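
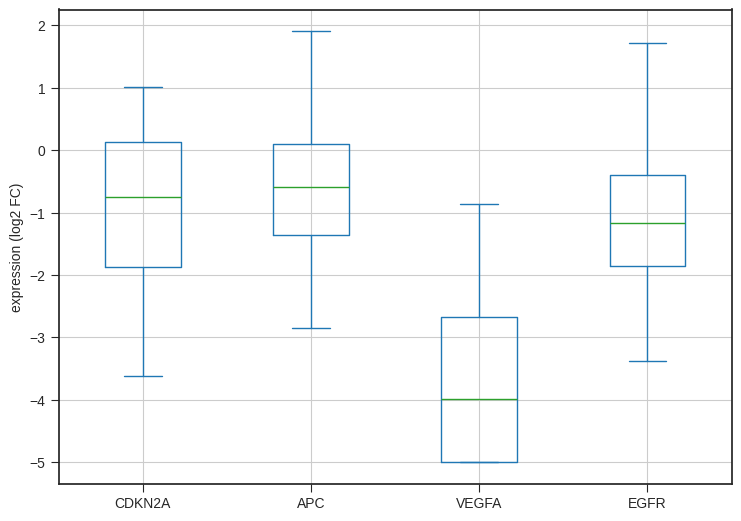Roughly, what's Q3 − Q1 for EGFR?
Q3 ≈ -0.5, Q1 ≈ -2.0; IQR ≈ 1.5.

≈ 1.5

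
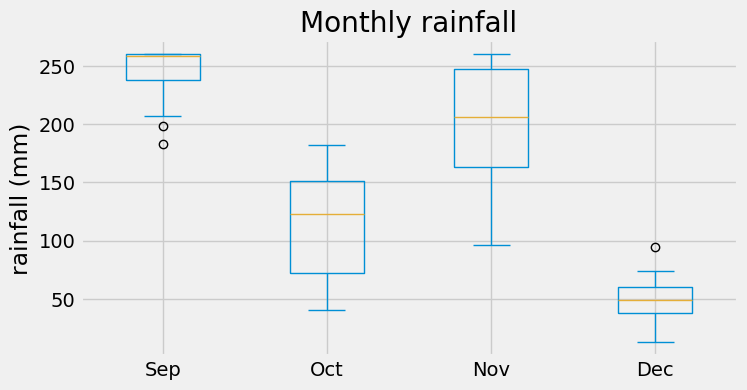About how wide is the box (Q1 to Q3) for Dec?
Q3 ≈ 60, Q1 ≈ 40; IQR ≈ 20.

≈ 20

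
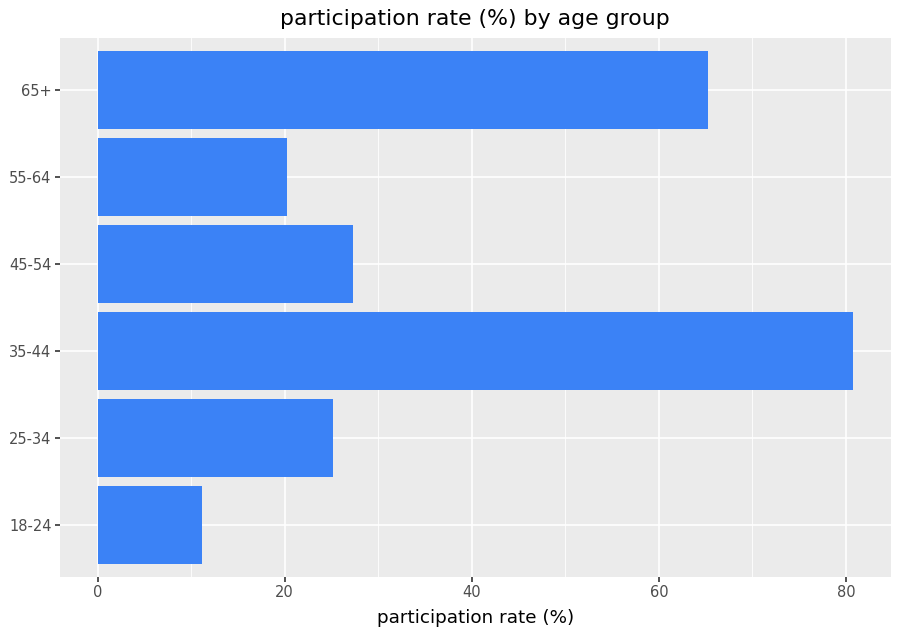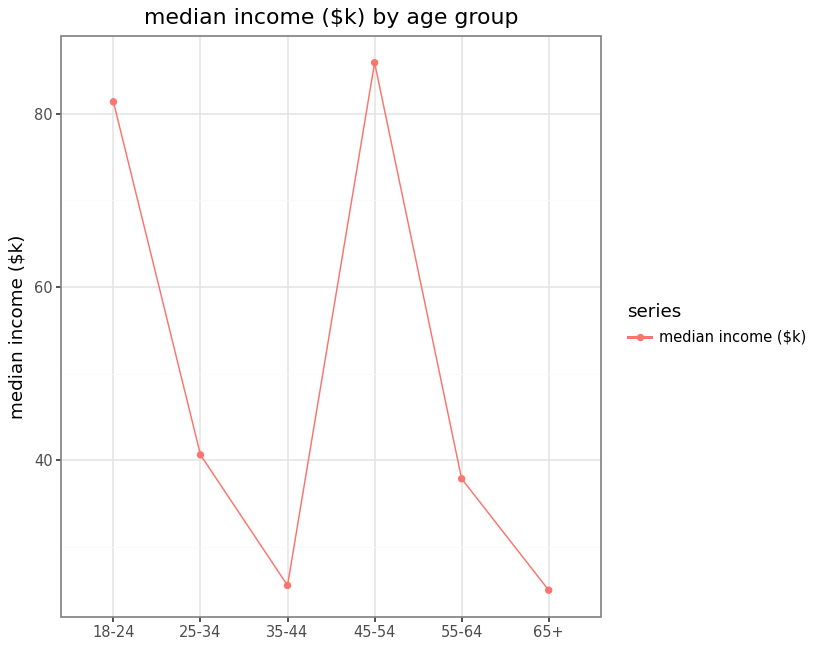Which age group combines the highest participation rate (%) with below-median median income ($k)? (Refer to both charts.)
35-44

Chart 2 median median income ($k) ≈ 40; below-median age groups: 35-44, 55-64, 65+. Among those, 35-44 has the highest participation rate (%) (≈ 80).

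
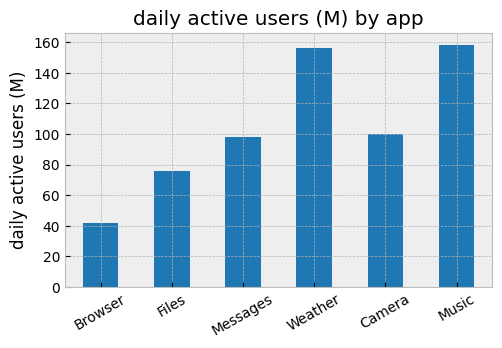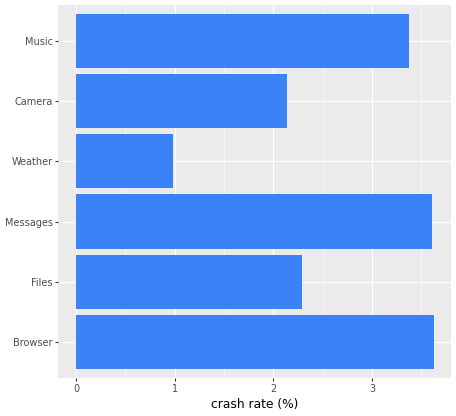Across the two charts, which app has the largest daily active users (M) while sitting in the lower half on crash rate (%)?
Weather

Chart 2 median crash rate (%) ≈ 3; below-median apps: Files, Weather, Camera. Among those, Weather has the highest daily active users (M) (≈ 160).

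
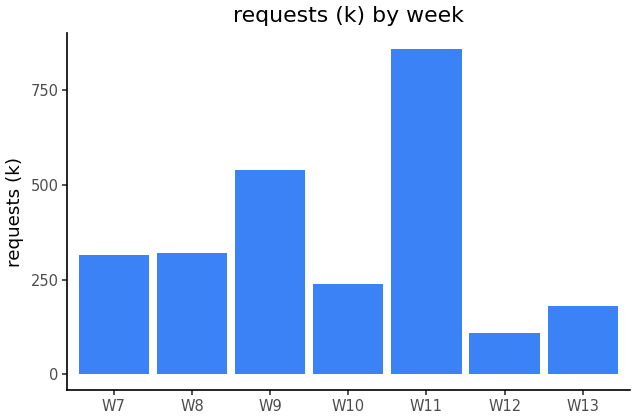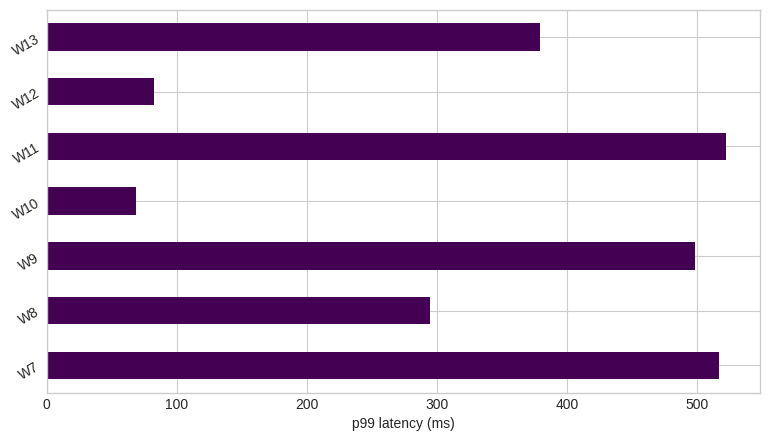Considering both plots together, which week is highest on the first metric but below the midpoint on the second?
Chart 2 median p99 latency (ms) ≈ 400; below-median weeks: W8, W10, W12. Among those, W8 has the highest requests (k) (≈ 300).

W8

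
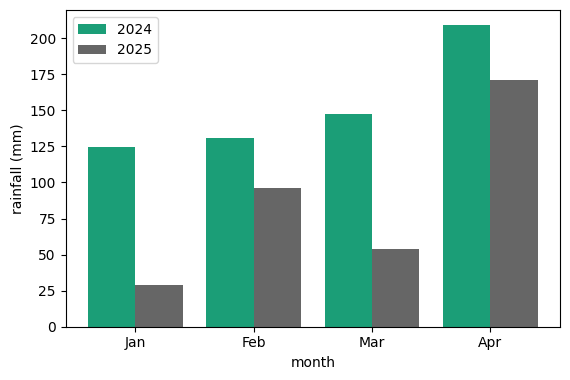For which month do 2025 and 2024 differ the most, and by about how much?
Jan: 2025 ≈ 20, 2024 ≈ 120 → gap ≈ 100. Next-largest (Mar) is only ≈ 80.

Jan, ≈ 100 mm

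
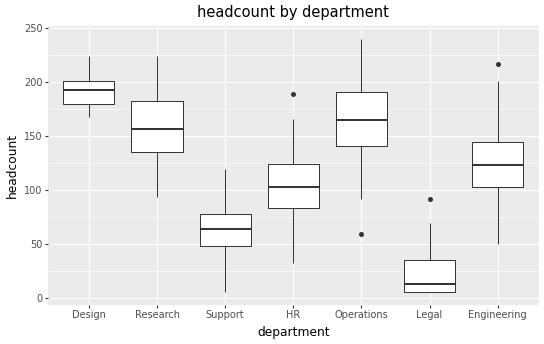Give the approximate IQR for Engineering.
≈ 40

Q3 ≈ 140, Q1 ≈ 100; IQR ≈ 40.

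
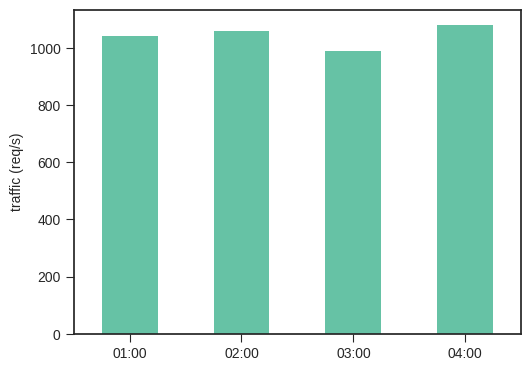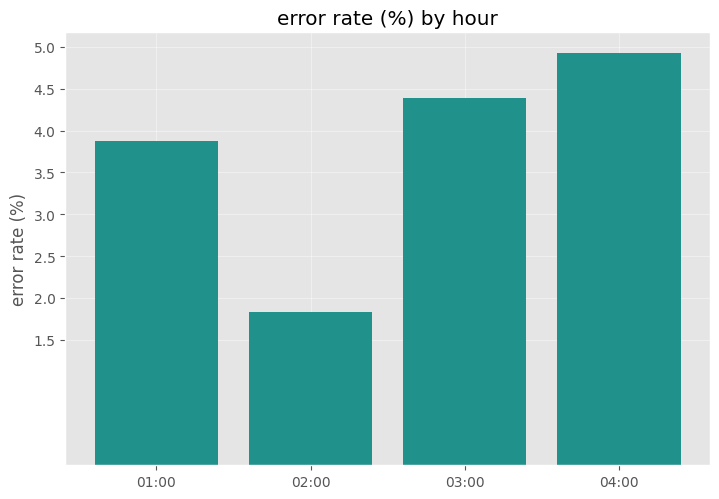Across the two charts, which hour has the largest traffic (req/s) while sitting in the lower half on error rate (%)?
02:00

Chart 2 median error rate (%) ≈ 4; below-median hours: 01:00, 02:00. Among those, 02:00 has the highest traffic (req/s) (≈ 1100).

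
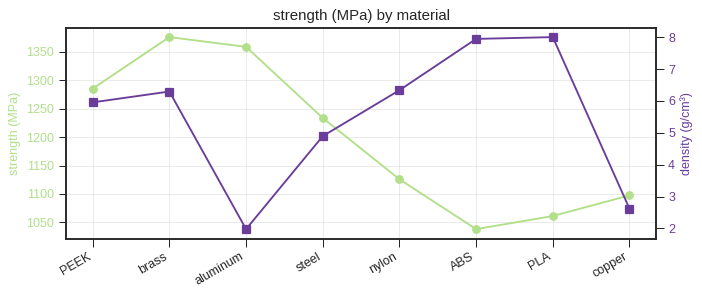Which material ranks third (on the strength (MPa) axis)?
Top 4 (on the strength (MPa) axis): brass ≈ 1400, aluminum ≈ 1350, PEEK ≈ 1300, steel ≈ 1250.

PEEK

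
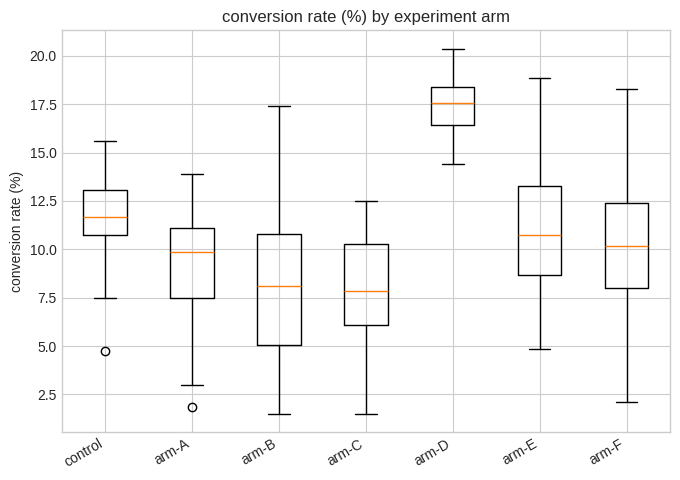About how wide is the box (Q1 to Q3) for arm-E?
Q3 ≈ 13, Q1 ≈ 9; IQR ≈ 4.

≈ 4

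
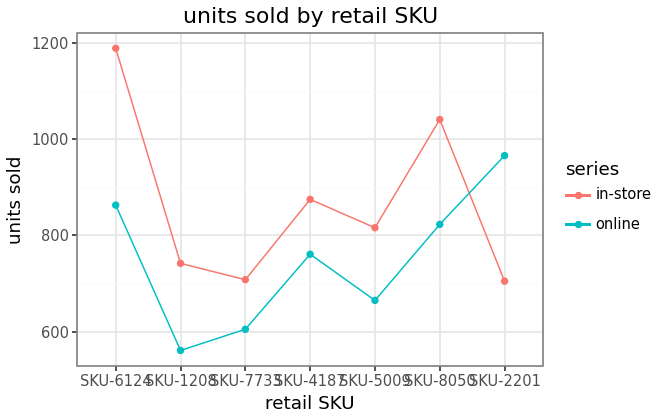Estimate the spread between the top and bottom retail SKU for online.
Max SKU-2201 ≈ 1000, min SKU-1208 ≈ 600; range ≈ 400.

≈ 400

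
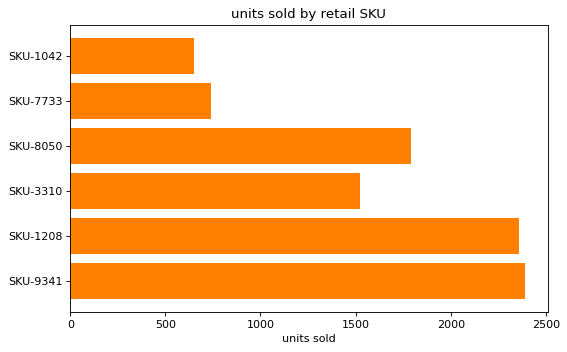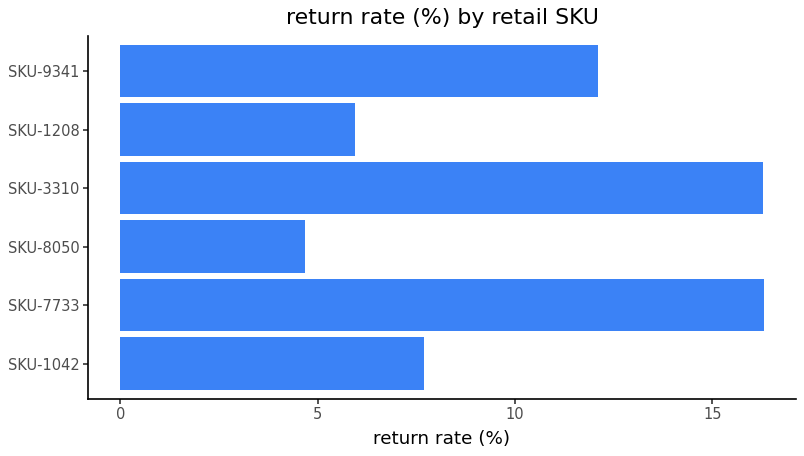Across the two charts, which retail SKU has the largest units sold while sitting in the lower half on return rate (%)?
SKU-1208

Chart 2 median return rate (%) ≈ 10; below-median retail SKUs: SKU-1042, SKU-8050, SKU-1208. Among those, SKU-1208 has the highest units sold (≈ 2500).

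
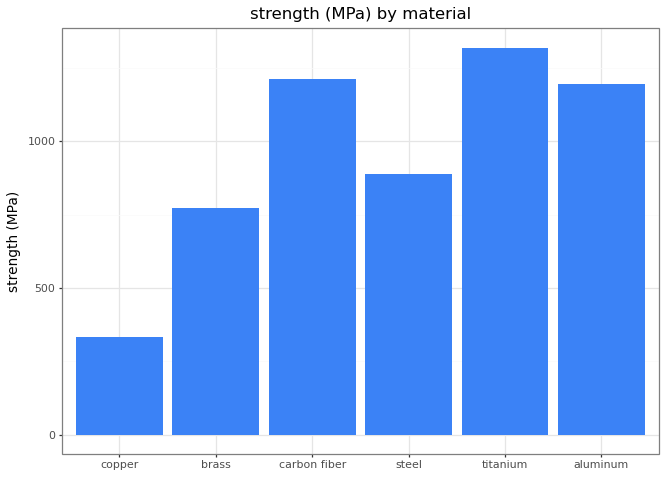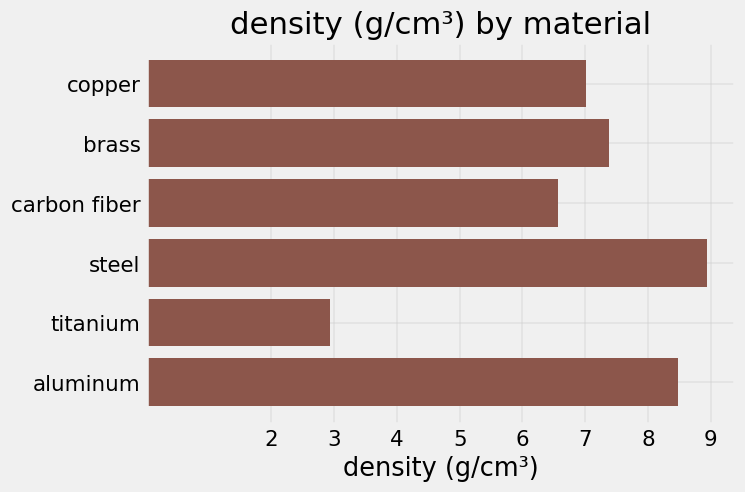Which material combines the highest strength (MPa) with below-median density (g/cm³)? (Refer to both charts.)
titanium

Chart 2 median density (g/cm³) ≈ 7; below-median materials: copper, carbon fiber, titanium. Among those, titanium has the highest strength (MPa) (≈ 1400).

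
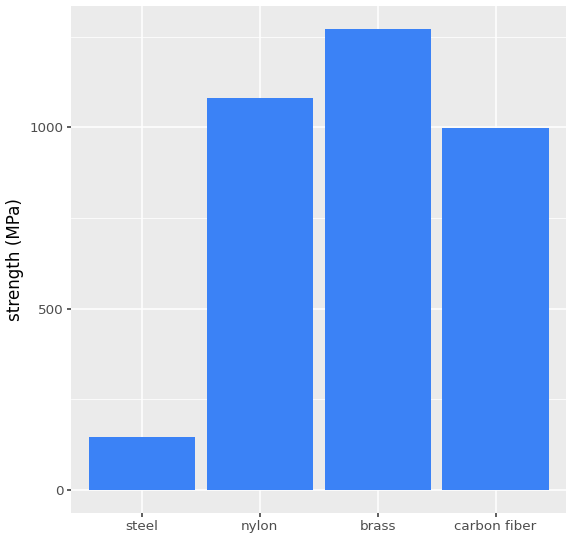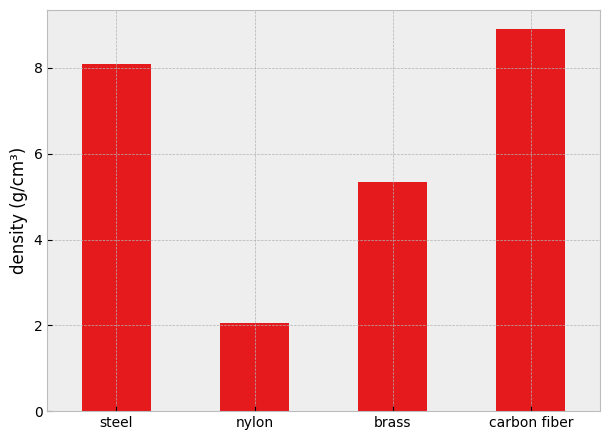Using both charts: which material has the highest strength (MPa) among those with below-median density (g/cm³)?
brass

Chart 2 median density (g/cm³) ≈ 7; below-median materials: nylon, brass. Among those, brass has the highest strength (MPa) (≈ 1200).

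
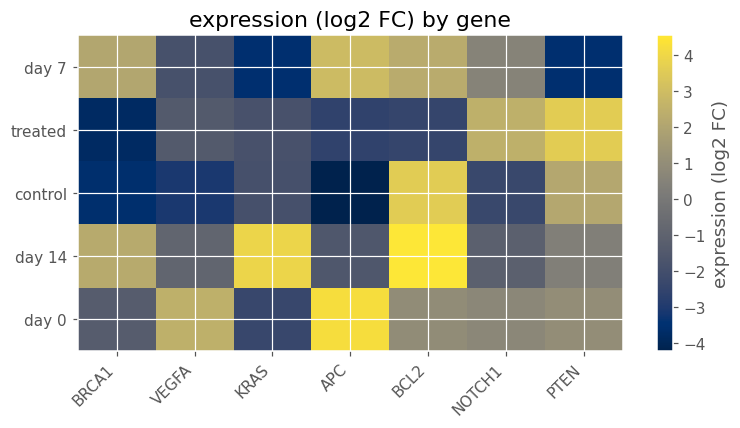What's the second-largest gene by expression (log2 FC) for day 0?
Top 3 for day 0: APC ≈ 4, VEGFA ≈ 2, PTEN ≈ 1.

VEGFA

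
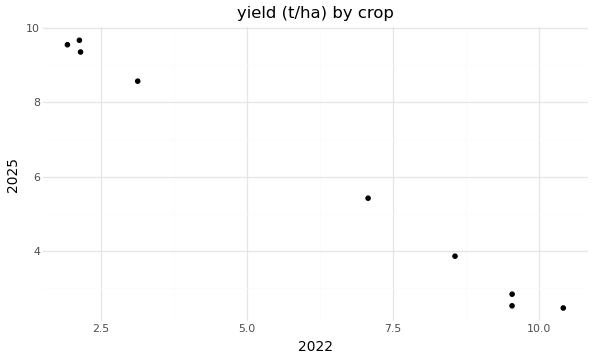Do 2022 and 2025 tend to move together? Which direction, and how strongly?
negative, strong

Points are negatively correlated; strong (|r| ≈ 1.0).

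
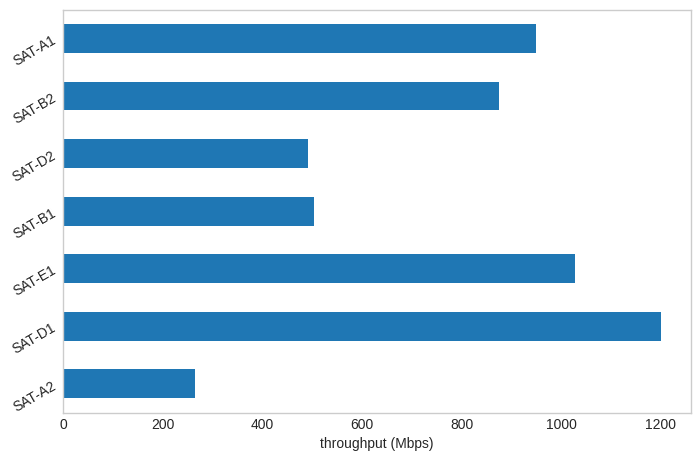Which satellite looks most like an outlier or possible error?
SAT-A2 ≈ 300; the rest sit between ≈ 500 and ≈ 1200.

SAT-A2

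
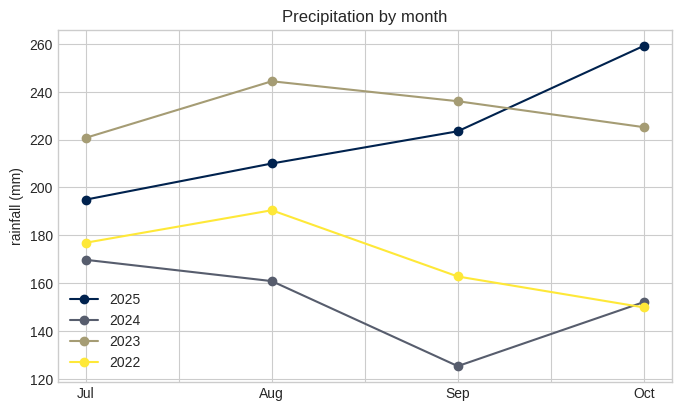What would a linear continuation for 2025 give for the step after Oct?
Last three: 200, 220, 260 → slope ≈ 30/step → next ≈ 290.

≈ 290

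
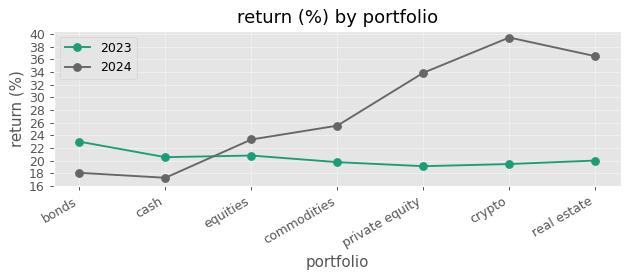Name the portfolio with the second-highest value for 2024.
Top 3 for 2024: crypto ≈ 40, real estate ≈ 36, private equity ≈ 34.

real estate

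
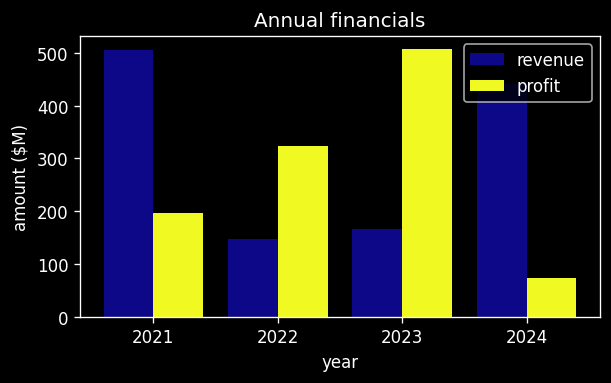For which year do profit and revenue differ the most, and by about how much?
2024, ≈ 400 $M

2024: profit ≈ 50, revenue ≈ 450 → gap ≈ 400. Next-largest (2023) is only ≈ 350.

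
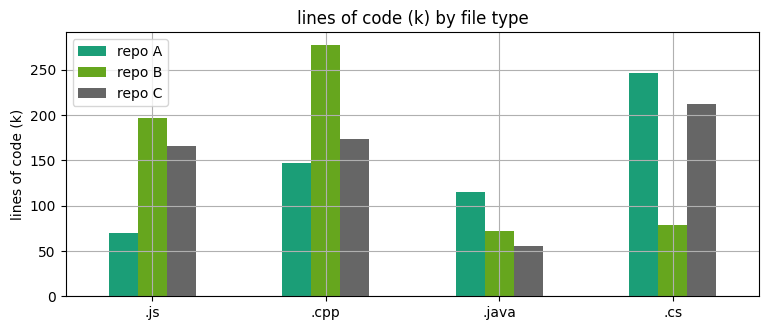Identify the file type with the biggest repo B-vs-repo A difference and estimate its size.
.cs: repo B ≈ 75, repo A ≈ 250 → gap ≈ 175. Next-largest (.cpp) is only ≈ 125.

.cs, ≈ 175 k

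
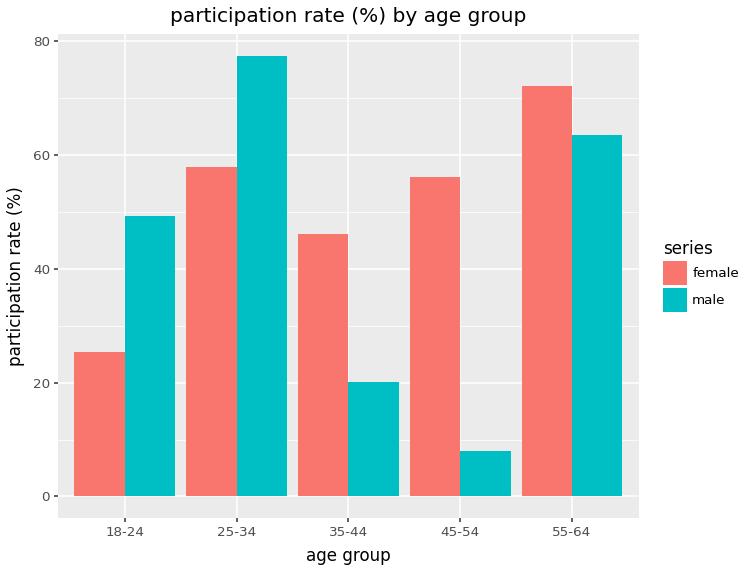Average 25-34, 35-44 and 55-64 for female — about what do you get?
(60 + 50 + 70) / 3 ≈ 60.

≈ 60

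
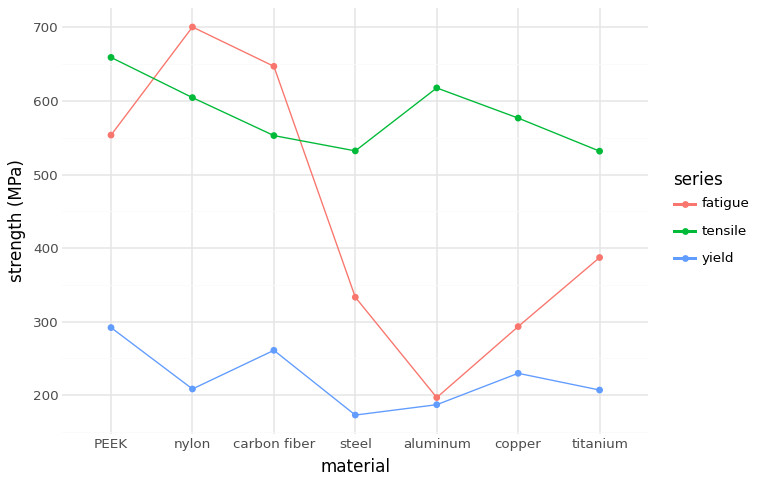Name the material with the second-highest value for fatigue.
Top 3 for fatigue: nylon ≈ 700, carbon fiber ≈ 650, PEEK ≈ 550.

carbon fiber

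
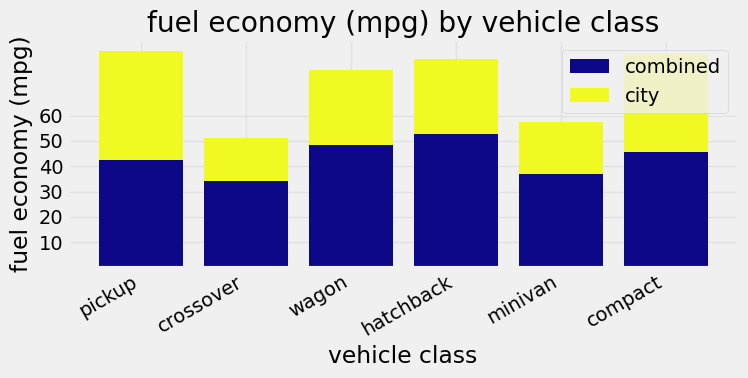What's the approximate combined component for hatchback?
combined top ≈ 50, bottom ≈ 0; segment ≈ 50.

≈ 50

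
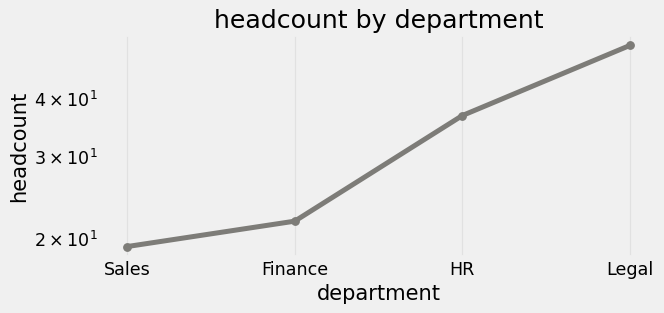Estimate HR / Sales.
HR ≈ 35, Sales ≈ 20; 35/20 ≈ 1.75.

≈ 1.75×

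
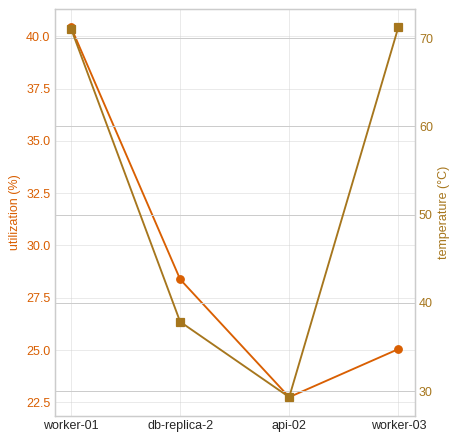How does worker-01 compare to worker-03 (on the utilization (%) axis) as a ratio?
≈ 1.54×

worker-01 ≈ 40, worker-03 ≈ 26; 40/26 ≈ 1.54.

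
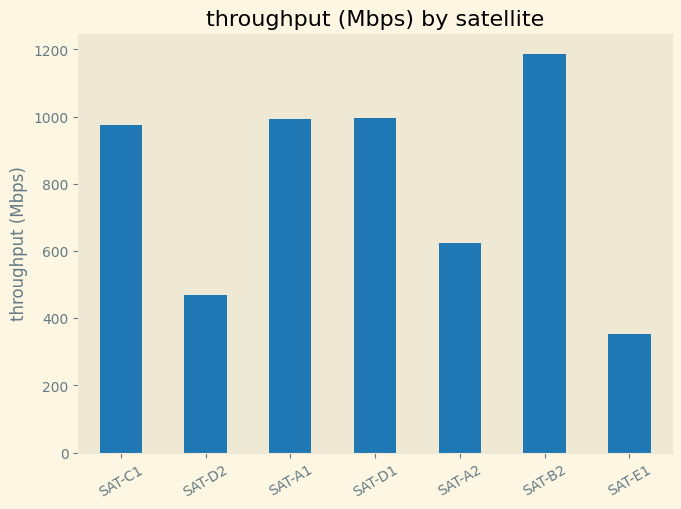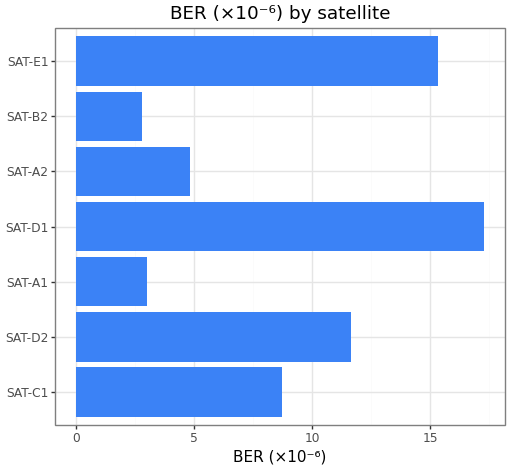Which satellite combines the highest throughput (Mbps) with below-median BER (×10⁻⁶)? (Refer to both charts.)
Chart 2 median BER (×10⁻⁶) ≈ 8; below-median satellites: SAT-A1, SAT-A2, SAT-B2. Among those, SAT-B2 has the highest throughput (Mbps) (≈ 1200).

SAT-B2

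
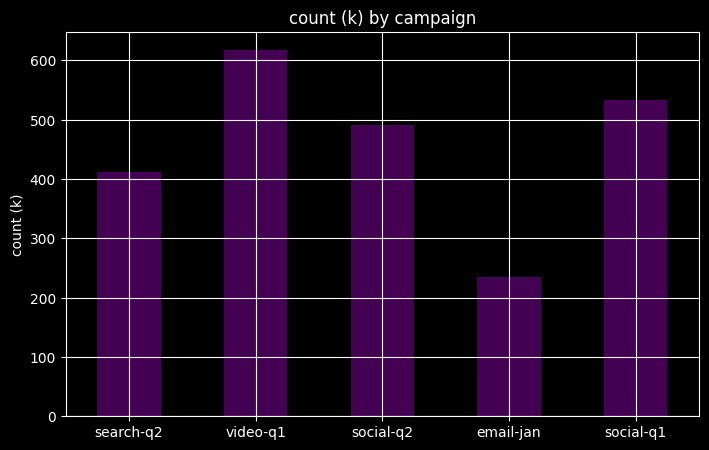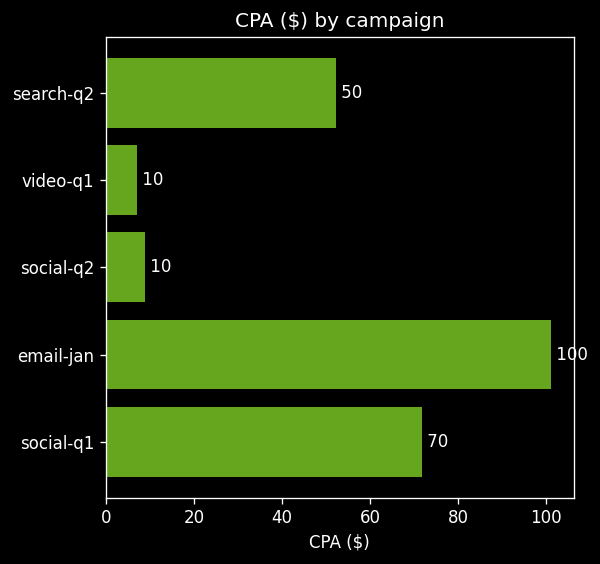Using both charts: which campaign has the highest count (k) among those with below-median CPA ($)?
video-q1

Chart 2 median CPA ($) ≈ 50; below-median campaigns: video-q1, social-q2. Among those, video-q1 has the highest count (k) (≈ 600).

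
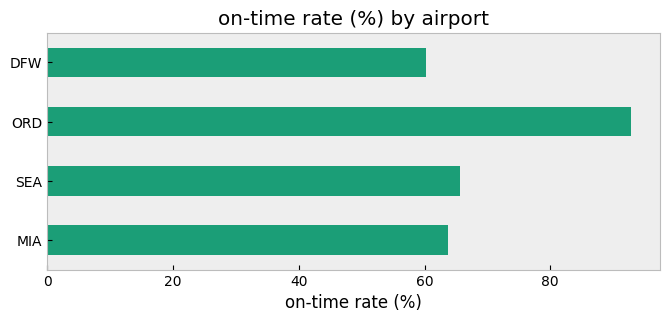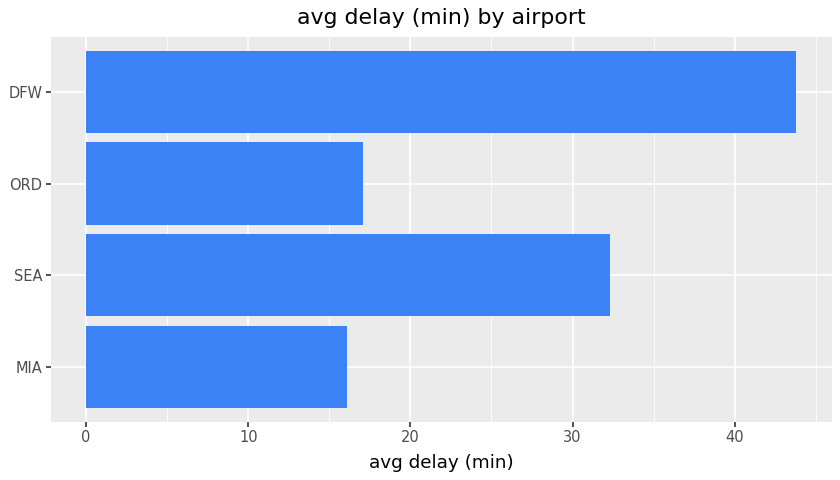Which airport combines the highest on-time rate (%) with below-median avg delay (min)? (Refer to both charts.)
ORD

Chart 2 median avg delay (min) ≈ 25; below-median airports: MIA, ORD. Among those, ORD has the highest on-time rate (%) (≈ 90).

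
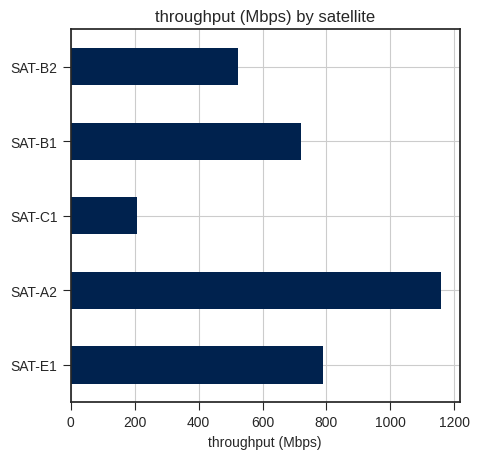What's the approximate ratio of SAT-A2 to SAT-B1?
SAT-A2 ≈ 1200, SAT-B1 ≈ 700; 1200/700 ≈ 1.71.

≈ 1.71×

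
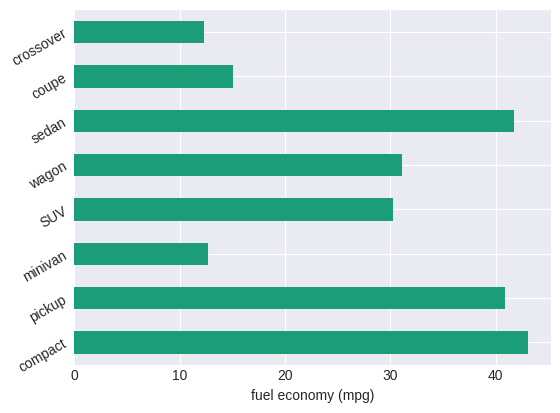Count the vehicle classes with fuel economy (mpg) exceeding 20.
5

Above 20: compact, pickup, SUV, wagon, sedan.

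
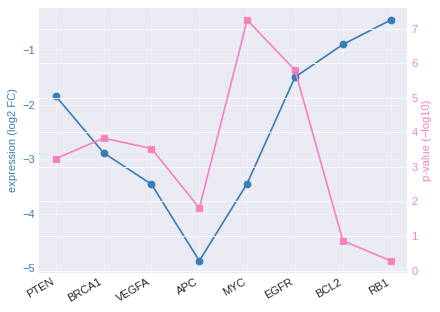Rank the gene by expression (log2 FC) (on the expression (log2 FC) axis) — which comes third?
EGFR

Top 4 (on the expression (log2 FC) axis): RB1 ≈ -0.5, BCL2 ≈ -1.0, EGFR ≈ -1.5, PTEN ≈ -2.0.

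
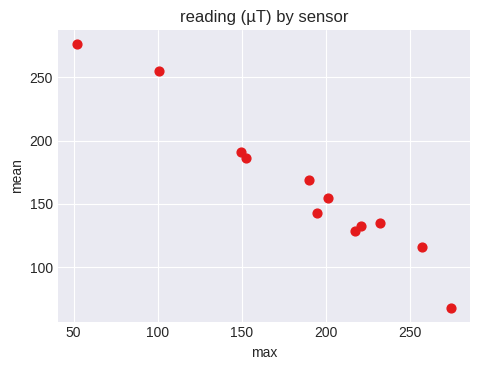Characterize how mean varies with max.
negative, strong

Points are negatively correlated; strong (|r| ≈ 1.0).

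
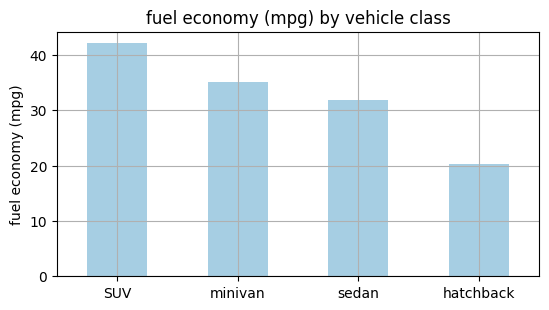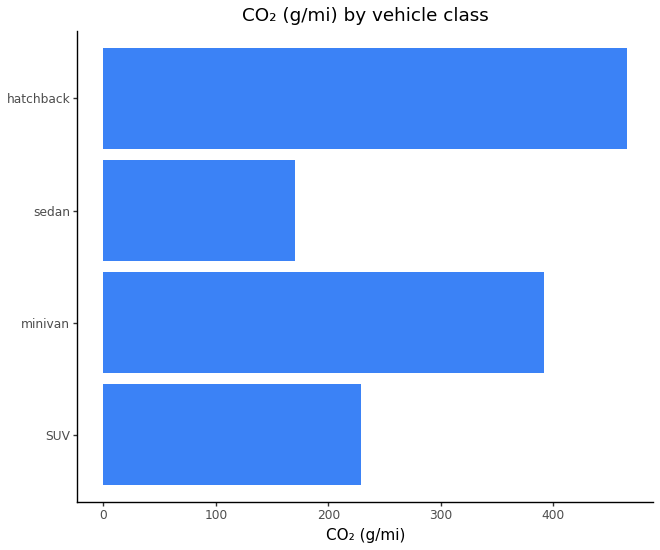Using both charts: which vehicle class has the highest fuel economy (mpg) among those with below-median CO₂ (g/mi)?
Chart 2 median CO₂ (g/mi) ≈ 300; below-median vehicle classes: SUV, sedan. Among those, SUV has the highest fuel economy (mpg) (≈ 40).

SUV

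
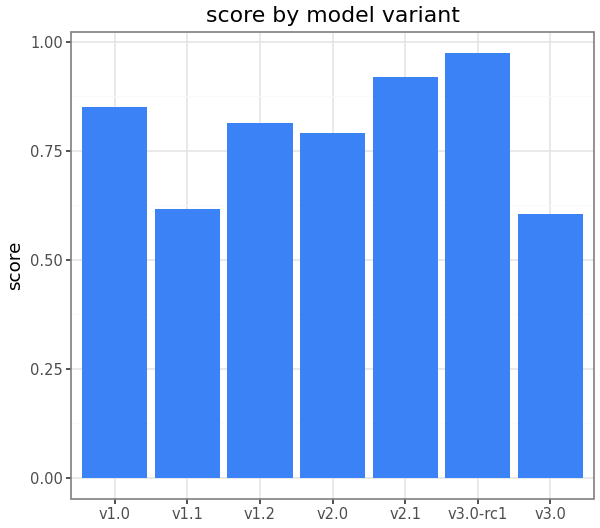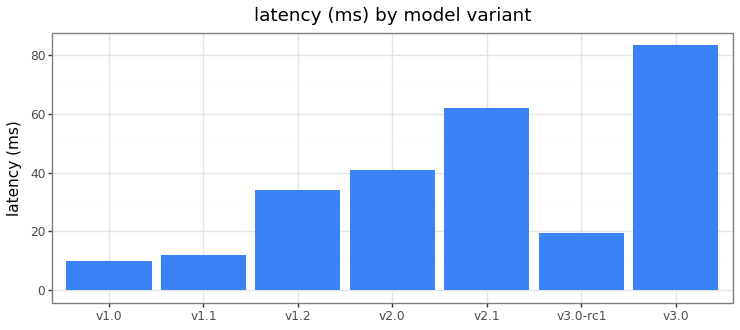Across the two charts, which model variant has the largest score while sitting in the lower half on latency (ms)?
v3.0-rc1

Chart 2 median latency (ms) ≈ 30; below-median model variants: v1.0, v1.1, v3.0-rc1. Among those, v3.0-rc1 has the highest score (≈ 1).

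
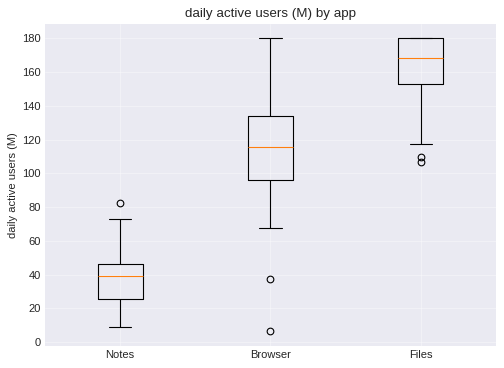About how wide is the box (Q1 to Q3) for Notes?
≈ 20

Q3 ≈ 40, Q1 ≈ 20; IQR ≈ 20.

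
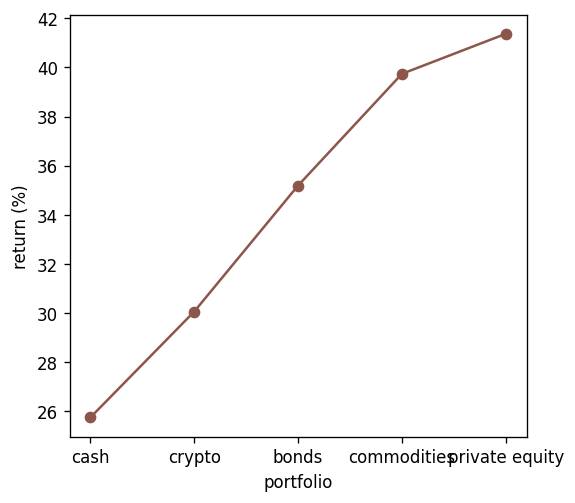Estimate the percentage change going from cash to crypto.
cash ≈ 26, crypto ≈ 30; (30 − 26) / 26 ≈ +15.4%.

≈ +15.4%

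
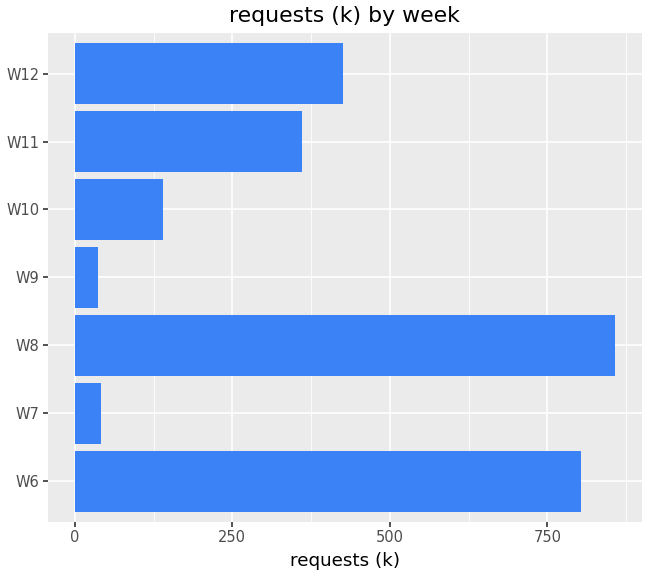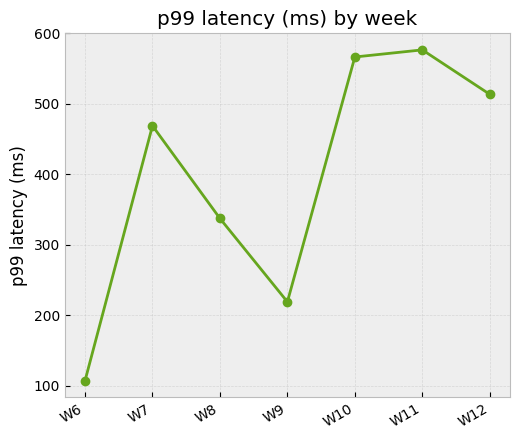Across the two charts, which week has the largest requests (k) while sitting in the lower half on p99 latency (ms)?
Chart 2 median p99 latency (ms) ≈ 500; below-median weeks: W6, W8, W9. Among those, W8 has the highest requests (k) (≈ 900).

W8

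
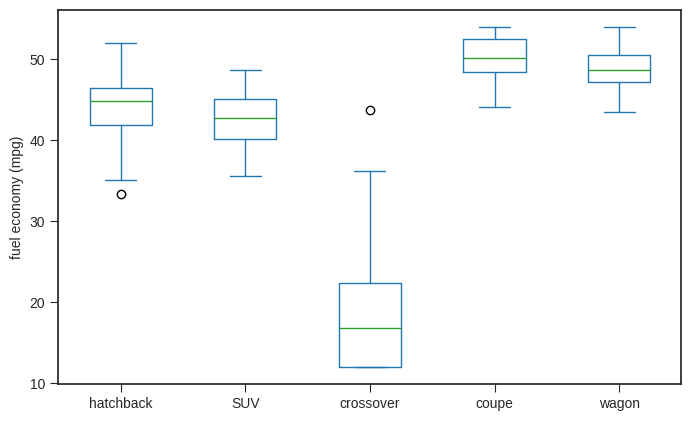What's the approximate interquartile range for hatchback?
Q3 ≈ 45, Q1 ≈ 40; IQR ≈ 5.

≈ 5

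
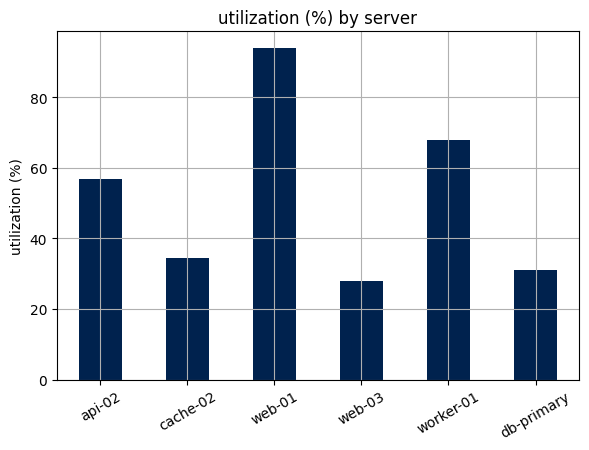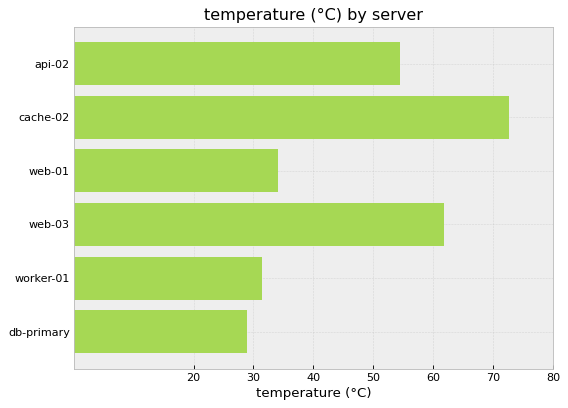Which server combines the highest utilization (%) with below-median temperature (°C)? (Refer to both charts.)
Chart 2 median temperature (°C) ≈ 40; below-median servers: web-01, worker-01, db-primary. Among those, web-01 has the highest utilization (%) (≈ 90).

web-01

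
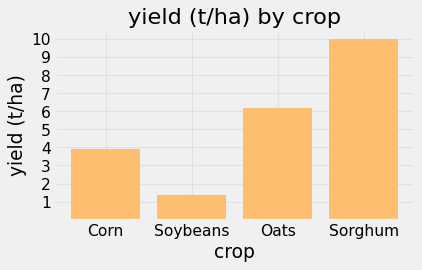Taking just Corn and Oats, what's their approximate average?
≈ 5

(4 + 6) / 2 ≈ 5.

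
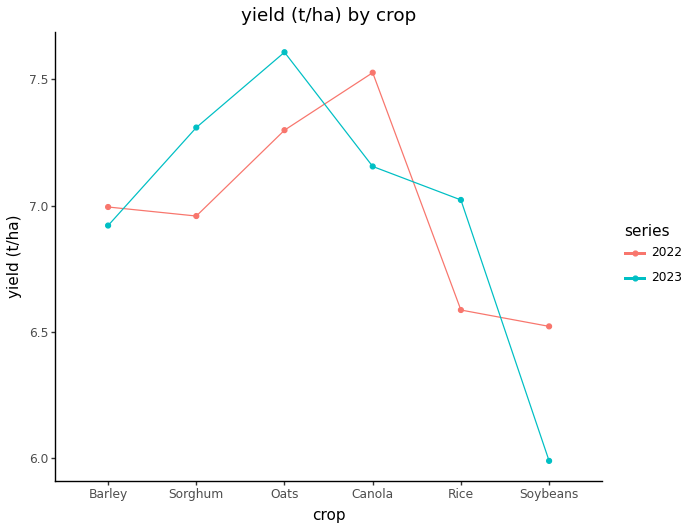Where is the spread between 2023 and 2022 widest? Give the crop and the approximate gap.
Soybeans: 2023 ≈ 6.0, 2022 ≈ 6.6 → gap ≈ 0.6. Next-largest (Rice) is only ≈ 0.4.

Soybeans, ≈ 0.6 t/ha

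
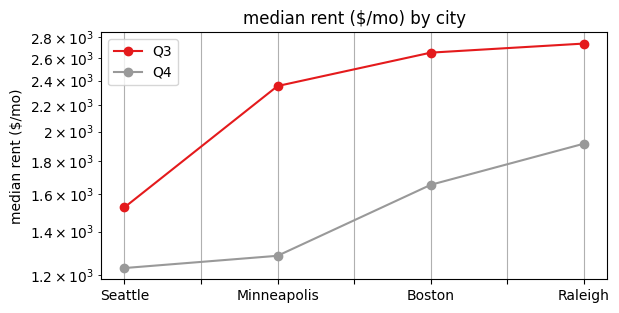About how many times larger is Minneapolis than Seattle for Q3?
Minneapolis ≈ 2400, Seattle ≈ 1600; 2400/1600 ≈ 1.5.

≈ 1.5×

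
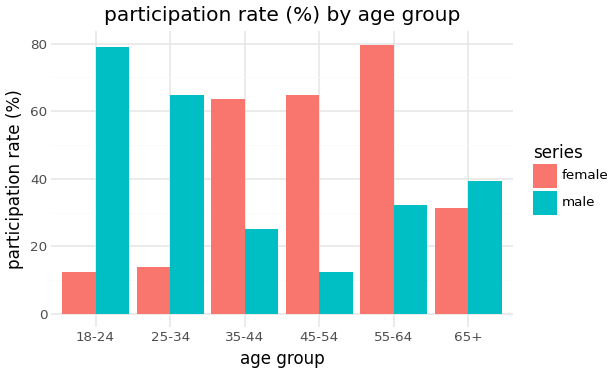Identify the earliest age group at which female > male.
35-44

25-34: female ≈ 10 vs male ≈ 60 (not yet); 35-44: female ≈ 60 vs male ≈ 30 (first crossover).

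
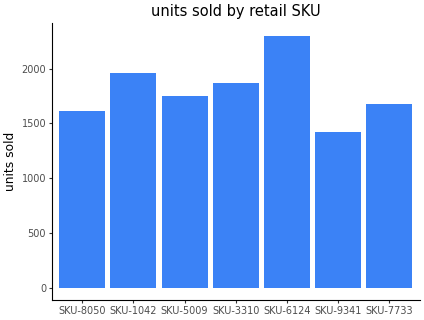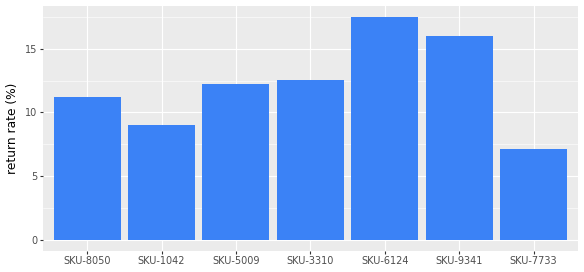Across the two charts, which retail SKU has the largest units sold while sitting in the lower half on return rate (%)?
SKU-1042

Chart 2 median return rate (%) ≈ 12; below-median retail SKUs: SKU-8050, SKU-1042, SKU-7733. Among those, SKU-1042 has the highest units sold (≈ 2000).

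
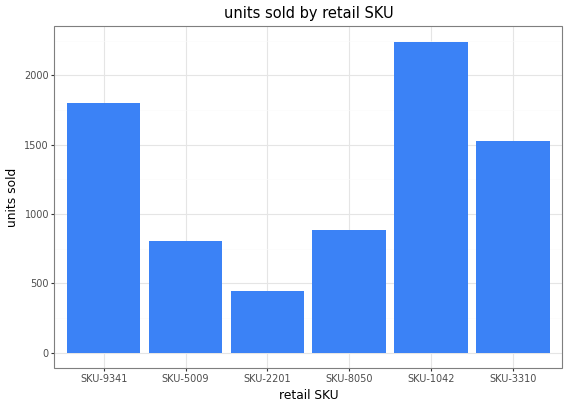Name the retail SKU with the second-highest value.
Top 3: SKU-1042 ≈ 2200, SKU-9341 ≈ 1800, SKU-3310 ≈ 1600.

SKU-9341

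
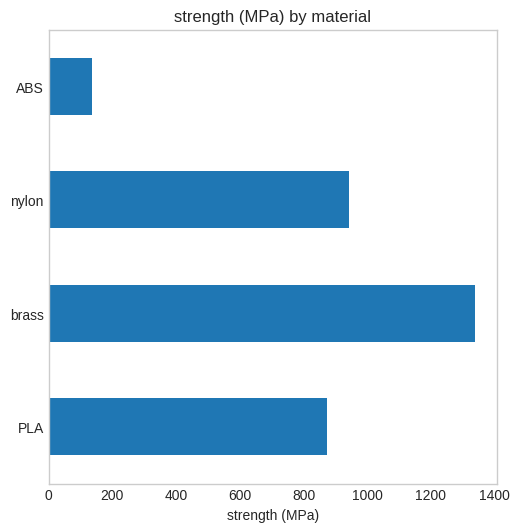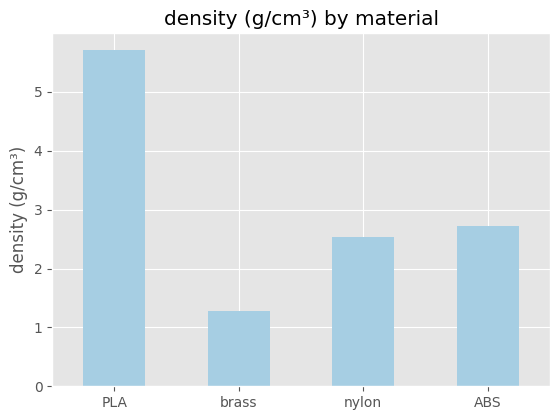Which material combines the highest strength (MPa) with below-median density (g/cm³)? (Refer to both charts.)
brass

Chart 2 median density (g/cm³) ≈ 3; below-median materials: brass, nylon. Among those, brass has the highest strength (MPa) (≈ 1400).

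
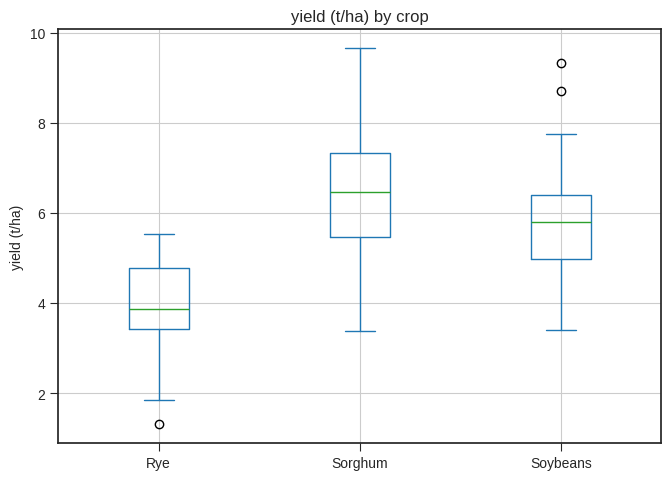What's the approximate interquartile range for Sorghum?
Q3 ≈ 7.5, Q1 ≈ 5.5; IQR ≈ 2.0.

≈ 2.0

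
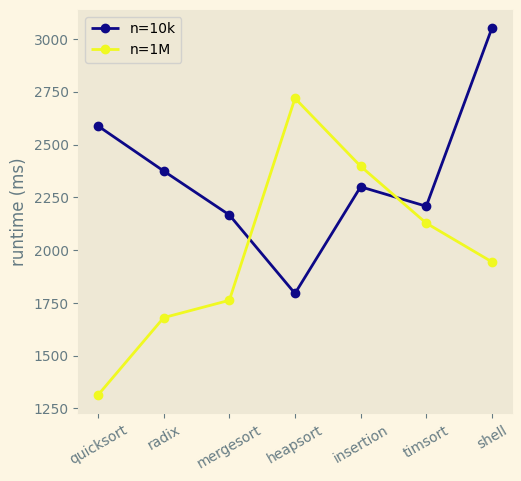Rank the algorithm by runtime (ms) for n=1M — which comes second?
insertion

Top 3 for n=1M: heapsort ≈ 2800, insertion ≈ 2400, timsort ≈ 2200.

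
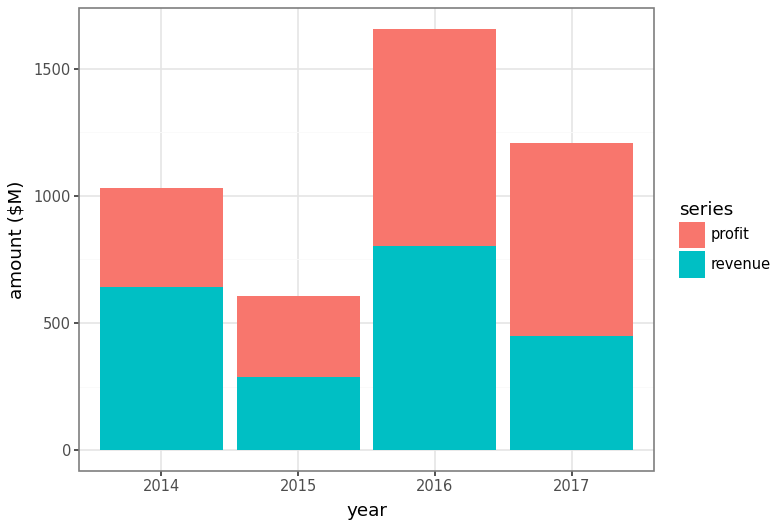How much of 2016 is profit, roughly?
profit top ≈ 1600, bottom ≈ 800; segment ≈ 800.

≈ 800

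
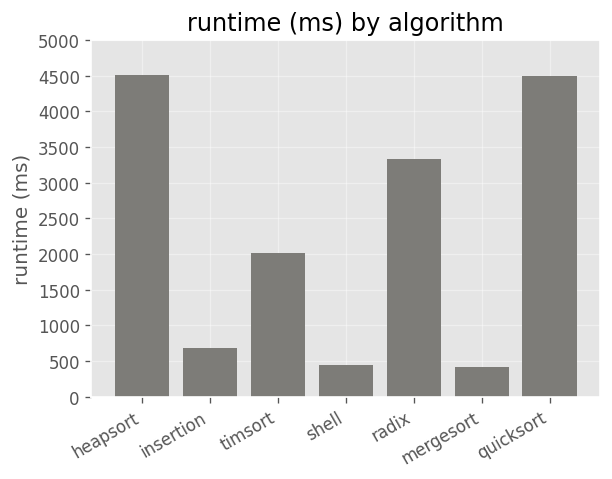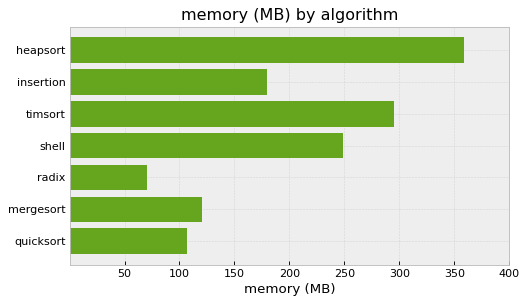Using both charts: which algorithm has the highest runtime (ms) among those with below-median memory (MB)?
quicksort

Chart 2 median memory (MB) ≈ 200; below-median algorithms: radix, mergesort, quicksort. Among those, quicksort has the highest runtime (ms) (≈ 4500).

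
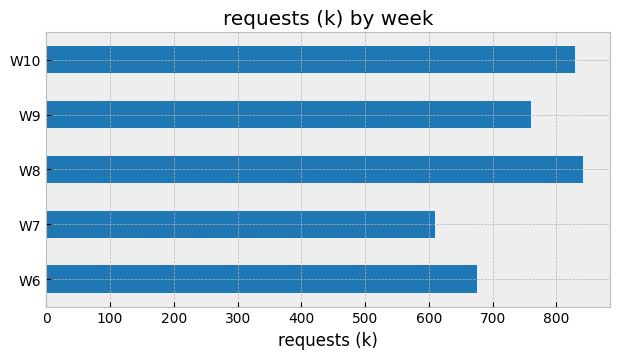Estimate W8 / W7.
≈ 1.33×

W8 ≈ 800, W7 ≈ 600; 800/600 ≈ 1.33.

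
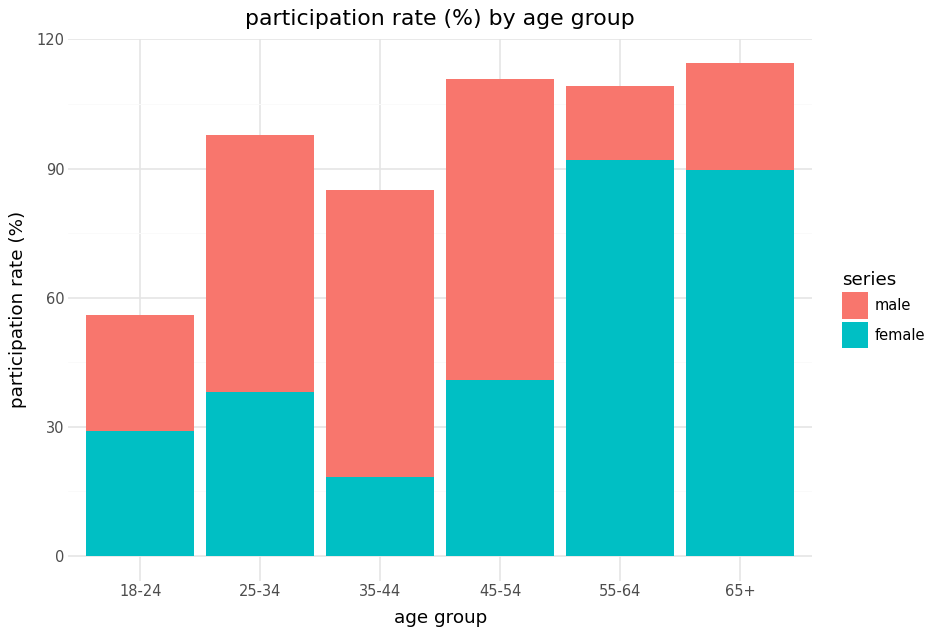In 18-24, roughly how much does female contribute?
female top ≈ 30, bottom ≈ 0; segment ≈ 30.

≈ 30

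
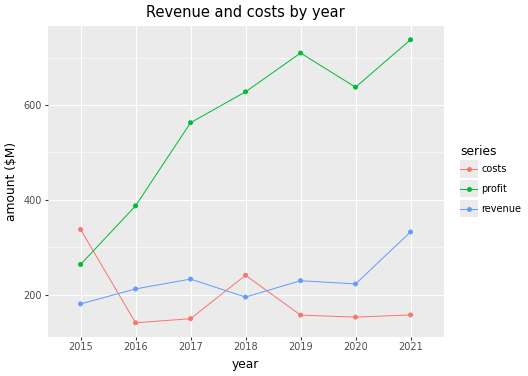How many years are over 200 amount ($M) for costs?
Above 200: 2015, 2018.

2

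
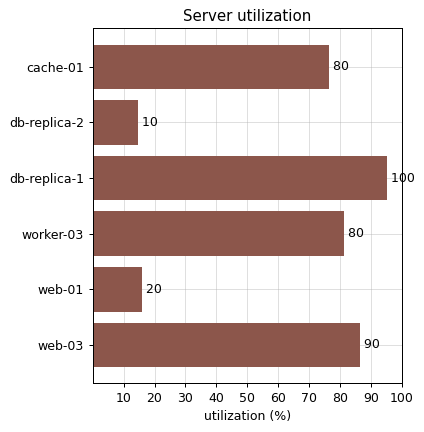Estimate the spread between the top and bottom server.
≈ 90

Max db-replica-1 ≈ 100, min db-replica-2 ≈ 10; range ≈ 90.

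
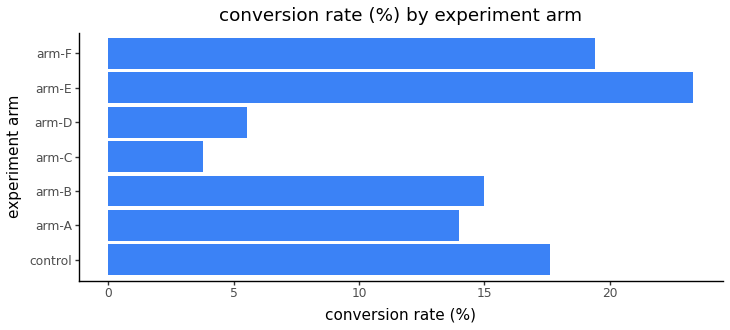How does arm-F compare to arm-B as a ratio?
arm-F ≈ 20, arm-B ≈ 14; 20/14 ≈ 1.43.

≈ 1.43×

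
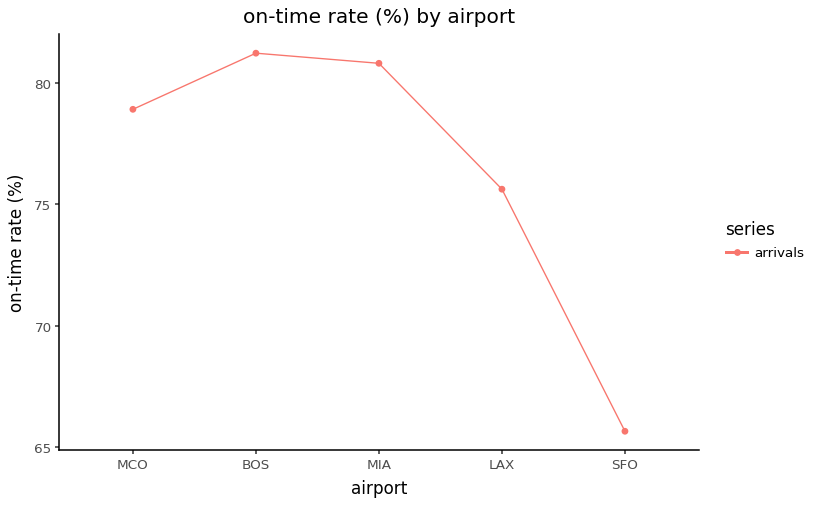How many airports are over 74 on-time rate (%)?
Above 74: MCO, BOS, MIA, LAX.

4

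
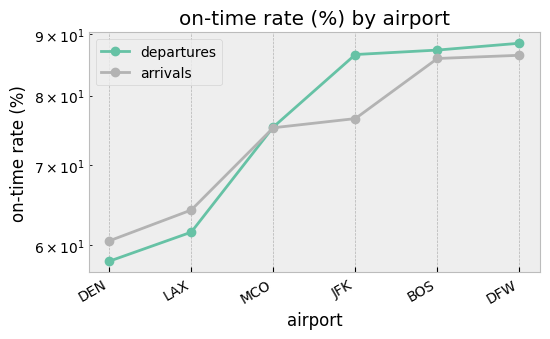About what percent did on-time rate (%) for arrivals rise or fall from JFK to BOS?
≈ +13.3%

JFK ≈ 75, BOS ≈ 85; (85 − 75) / 75 ≈ +13.3%.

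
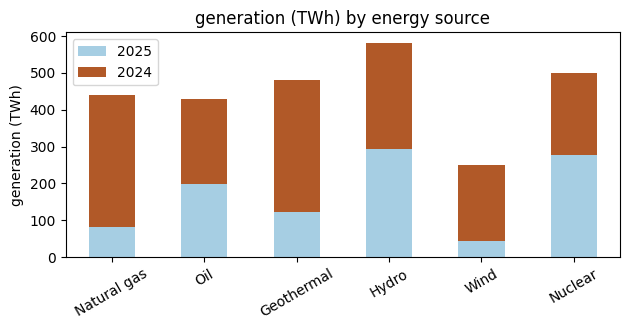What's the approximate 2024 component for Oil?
2024 top ≈ 450, bottom ≈ 200; segment ≈ 250.

≈ 250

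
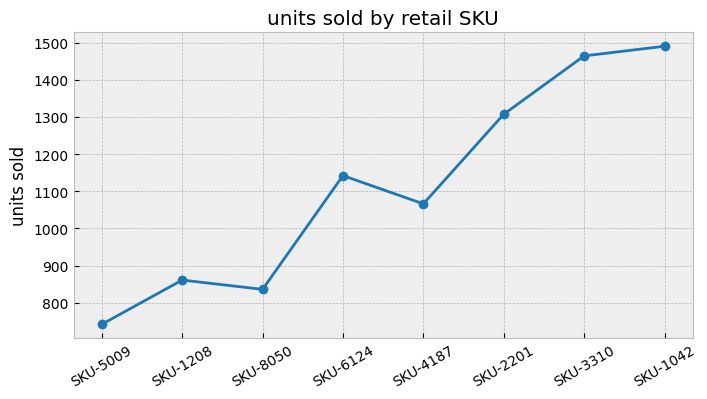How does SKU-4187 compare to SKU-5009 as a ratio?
SKU-4187 ≈ 1100, SKU-5009 ≈ 700; 1100/700 ≈ 1.57.

≈ 1.57×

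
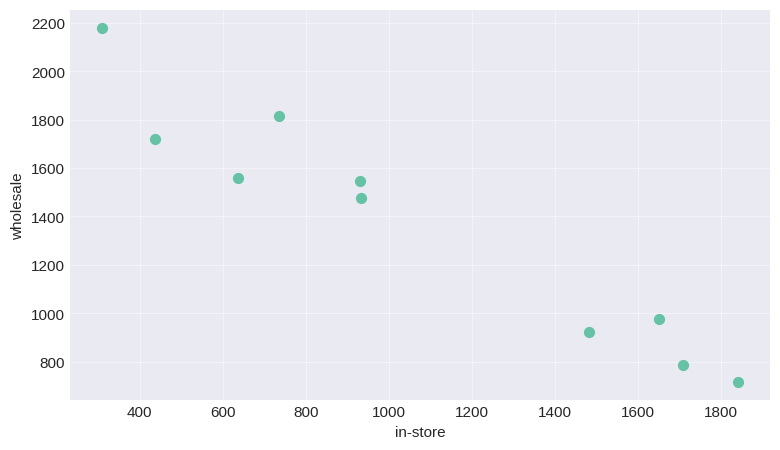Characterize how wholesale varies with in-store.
negative, strong

Points are negatively correlated; strong (|r| ≈ 1.0).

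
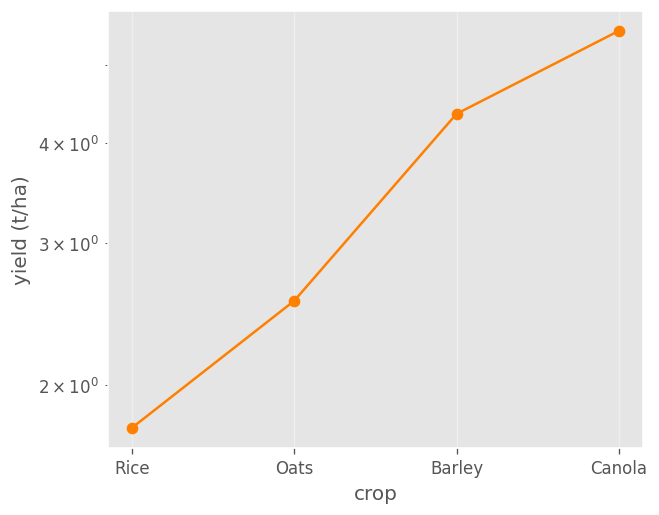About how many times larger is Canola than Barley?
Canola ≈ 5.5, Barley ≈ 4.5; 5.5/4.5 ≈ 1.22.

≈ 1.22×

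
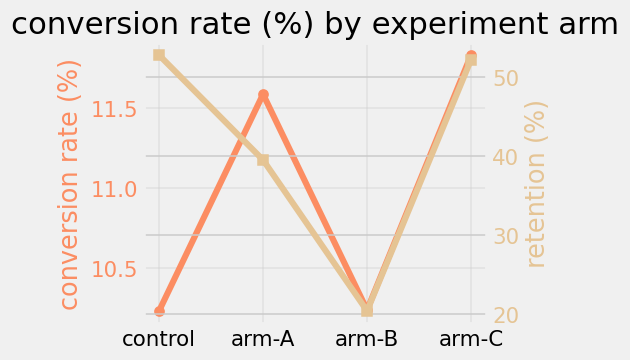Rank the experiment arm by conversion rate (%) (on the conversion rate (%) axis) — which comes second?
arm-A

Top 3 (on the conversion rate (%) axis): arm-C ≈ 11.8, arm-A ≈ 11.6, arm-B ≈ 10.2.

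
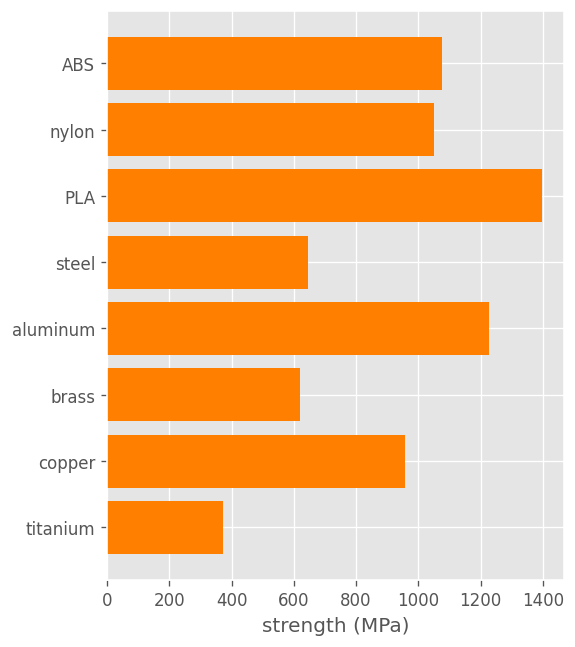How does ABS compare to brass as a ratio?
ABS ≈ 1000, brass ≈ 600; 1000/600 ≈ 1.67.

≈ 1.67×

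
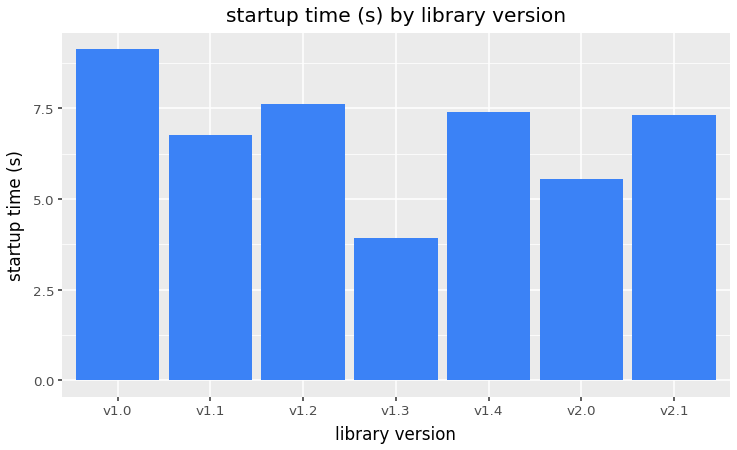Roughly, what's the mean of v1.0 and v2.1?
(9 + 7) / 2 ≈ 8.

≈ 8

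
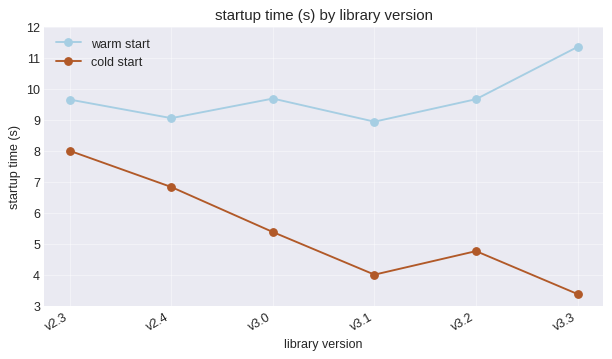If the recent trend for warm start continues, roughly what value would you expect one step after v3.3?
≈ 12

Last three: 9, 10, 11 → slope ≈ 1/step → next ≈ 12.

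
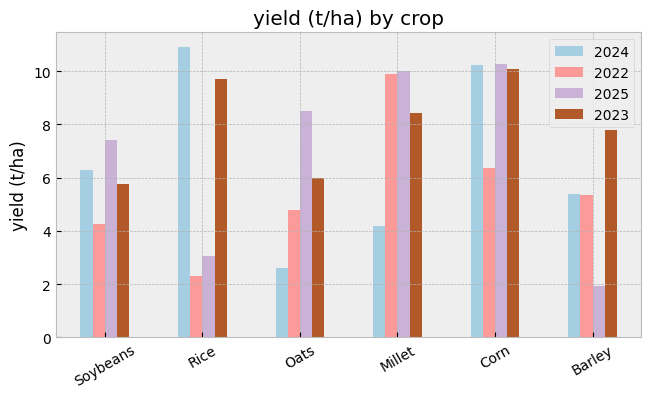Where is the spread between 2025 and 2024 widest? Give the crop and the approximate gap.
Rice, ≈ 8 t/ha

Rice: 2025 ≈ 3, 2024 ≈ 11 → gap ≈ 8. Next-largest (Oats) is only ≈ 6.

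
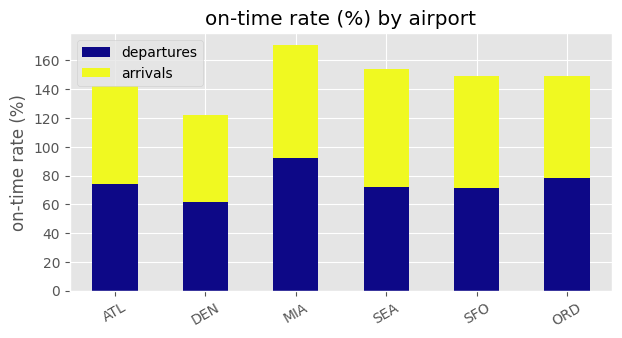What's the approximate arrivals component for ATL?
arrivals top ≈ 140, bottom ≈ 80; segment ≈ 60.

≈ 60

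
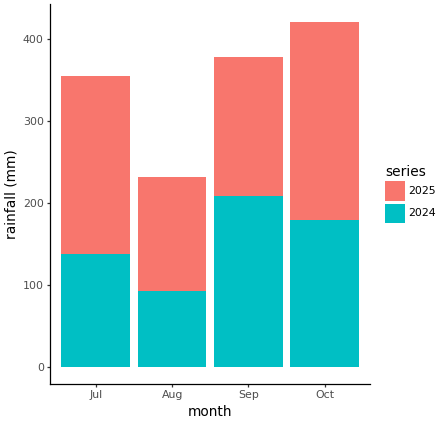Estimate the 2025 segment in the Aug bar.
2025 top ≈ 250, bottom ≈ 100; segment ≈ 150.

≈ 150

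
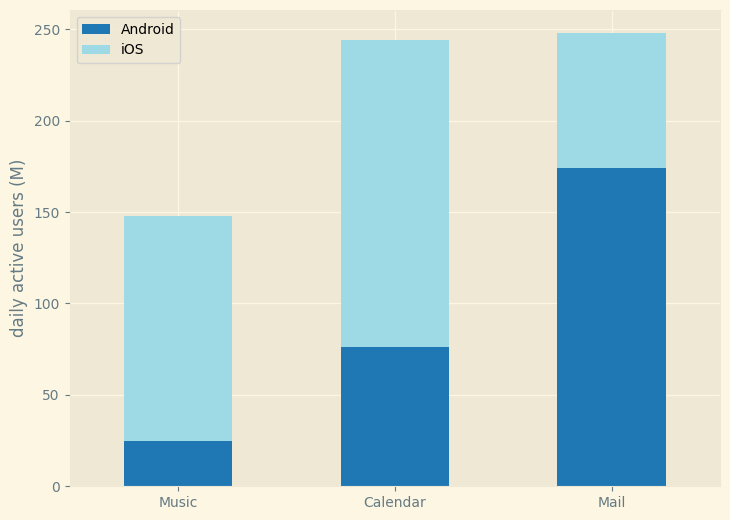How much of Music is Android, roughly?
Android top ≈ 25, bottom ≈ 0; segment ≈ 25.

≈ 25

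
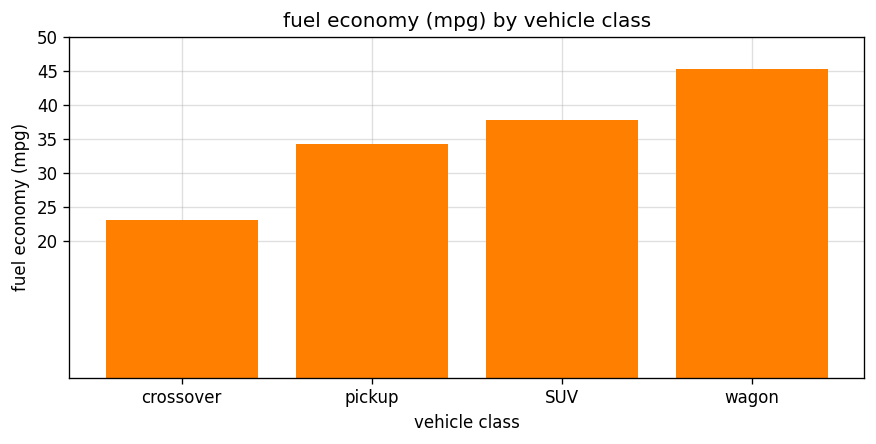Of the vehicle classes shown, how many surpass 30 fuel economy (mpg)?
3

Above 30: pickup, SUV, wagon.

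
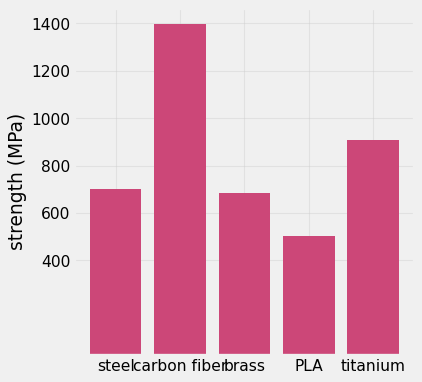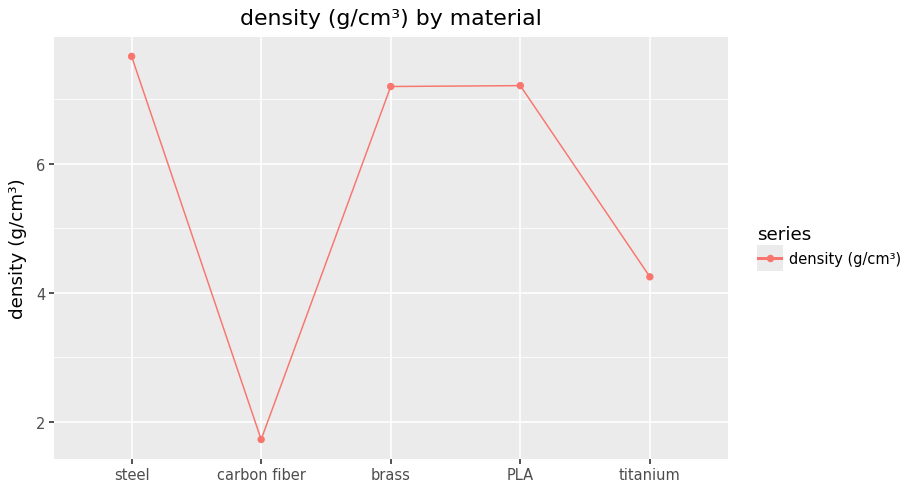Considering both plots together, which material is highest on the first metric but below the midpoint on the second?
Chart 2 median density (g/cm³) ≈ 7; below-median materials: carbon fiber, titanium. Among those, carbon fiber has the highest strength (MPa) (≈ 1400).

carbon fiber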